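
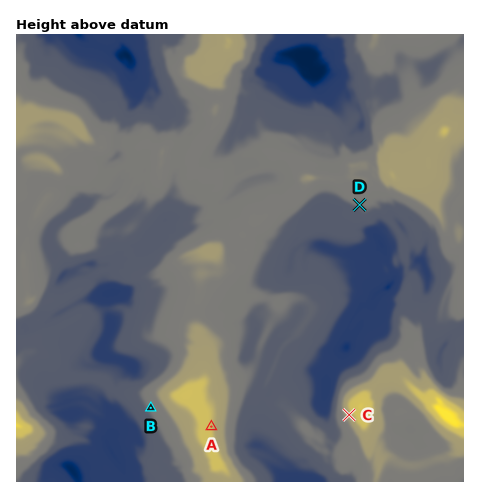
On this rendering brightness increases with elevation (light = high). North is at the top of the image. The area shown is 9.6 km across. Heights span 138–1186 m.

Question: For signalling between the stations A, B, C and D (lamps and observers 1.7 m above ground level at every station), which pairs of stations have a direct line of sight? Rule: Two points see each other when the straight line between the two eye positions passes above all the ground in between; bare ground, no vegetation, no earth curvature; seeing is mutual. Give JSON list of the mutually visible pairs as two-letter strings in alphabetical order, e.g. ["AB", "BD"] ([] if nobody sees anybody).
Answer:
["AC", "AD"]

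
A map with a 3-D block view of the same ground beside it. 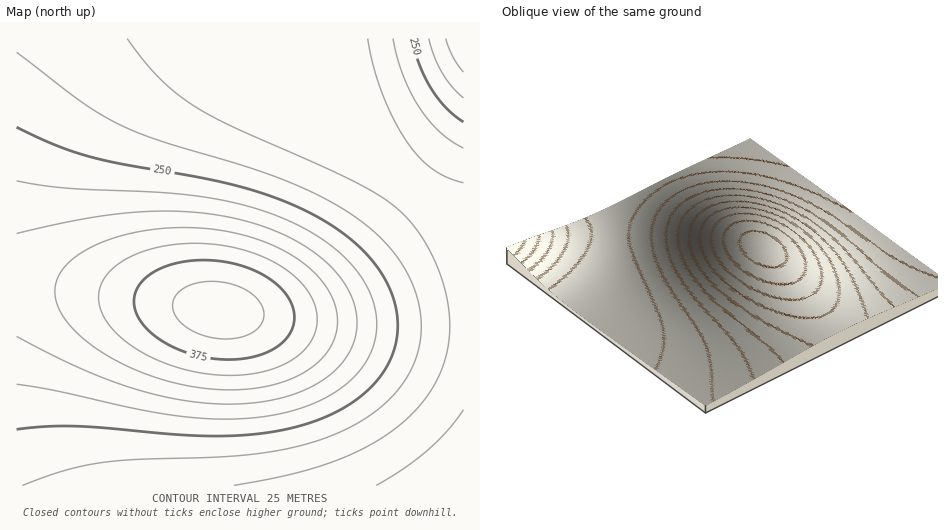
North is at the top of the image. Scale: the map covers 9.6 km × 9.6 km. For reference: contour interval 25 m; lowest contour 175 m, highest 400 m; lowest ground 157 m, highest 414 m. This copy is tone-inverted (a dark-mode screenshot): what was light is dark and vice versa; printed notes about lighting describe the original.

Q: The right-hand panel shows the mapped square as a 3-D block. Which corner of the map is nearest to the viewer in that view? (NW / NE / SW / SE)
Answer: NW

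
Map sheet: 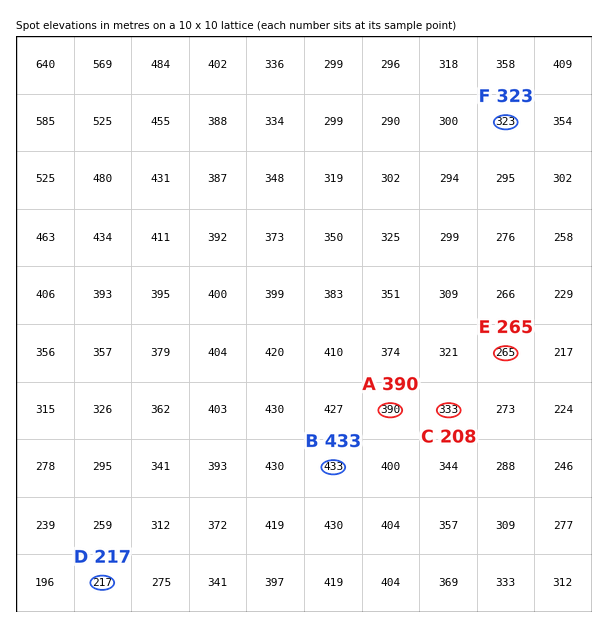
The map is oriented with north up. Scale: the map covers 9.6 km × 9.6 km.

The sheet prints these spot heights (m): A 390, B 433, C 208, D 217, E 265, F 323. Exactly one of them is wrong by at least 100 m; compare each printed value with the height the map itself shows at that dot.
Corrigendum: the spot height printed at C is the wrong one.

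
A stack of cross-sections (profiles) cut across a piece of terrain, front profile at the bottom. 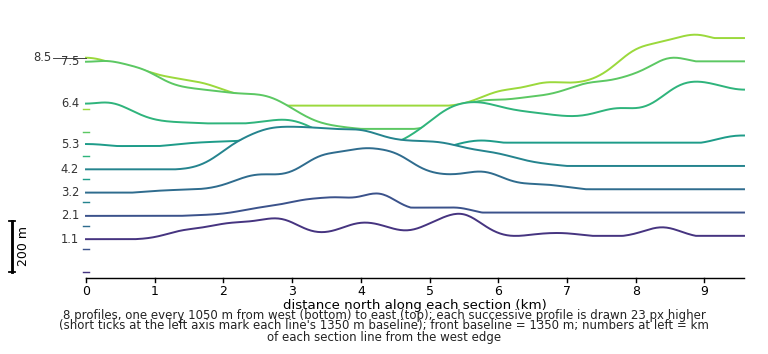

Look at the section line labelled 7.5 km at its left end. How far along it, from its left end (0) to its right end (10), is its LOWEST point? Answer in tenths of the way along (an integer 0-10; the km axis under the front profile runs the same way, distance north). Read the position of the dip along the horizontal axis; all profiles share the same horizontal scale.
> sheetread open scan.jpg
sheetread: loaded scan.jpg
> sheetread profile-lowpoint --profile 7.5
4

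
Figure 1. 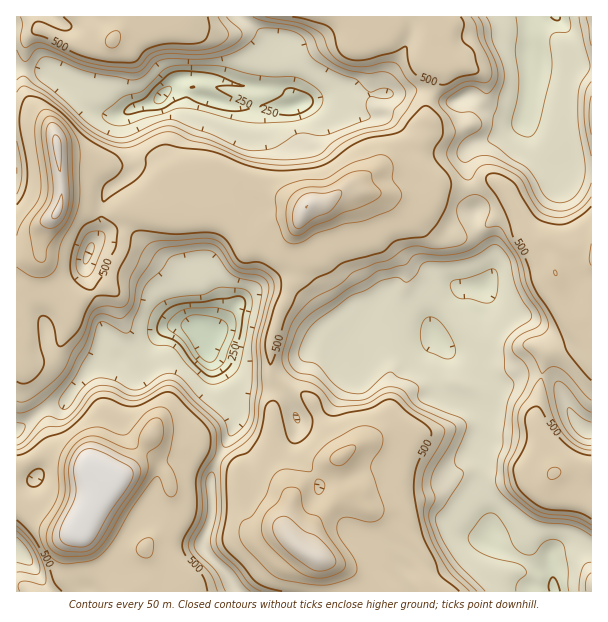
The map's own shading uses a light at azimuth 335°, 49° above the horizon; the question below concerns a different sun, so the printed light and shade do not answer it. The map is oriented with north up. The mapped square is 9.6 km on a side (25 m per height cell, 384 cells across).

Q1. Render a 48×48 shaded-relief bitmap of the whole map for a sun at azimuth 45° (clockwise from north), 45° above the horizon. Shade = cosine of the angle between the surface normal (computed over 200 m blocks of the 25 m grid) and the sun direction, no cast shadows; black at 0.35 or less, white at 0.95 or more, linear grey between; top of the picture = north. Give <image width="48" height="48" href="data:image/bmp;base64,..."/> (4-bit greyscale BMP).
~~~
<image width="48" height="48" href="data:image/bmp;base64,Qk32BAAAAAAAAHYAAAAoAAAAMAAAADAAAAABAAQAAAAAAIAEAAATCwAAEwsAABAAAAAAAAAAAAAAABEREQAiIiIAMzMzAERERABVVVUAZmZmAHd3dwCIiIgAmZmZAKqqqgC7u7sAzMzMAN3d3QDu7u4A////ALyGiIiZmZms7EA1VTNXiZqZrO/aqpqWRcpFeImZmZm96AJVVDR5qZmZrf66qqqWVqMDRGiYiZreoRVmU1i8upmZzuyrqpmGeSAAJGiYmavcMVZlNqztqZma38u6mImGiQATV4ipmqupRGdke83bmZmb7rqph4h3dRRVeamamZqZdXhnq8y5iIms7JmYd3UzEHh1aJqJmZmrhHh5q8uYeJmtypmYdhARE5mGV5mYmYm8hImIm7qImqq8upmYUAJWeKqFNomYmYq8dImIm7mJqqq8y5mXMDeJmalzJpmrqZq6ZYmJq6iJqqmruqmXMniZmah0N5vNyqqpd5mZqpd5mpmqqqqXRYmaqqmGWL3tuaqaq5mZqpiKqZmamaqYZXmb3niZic7aiaqbzZiJupmaqqmaqqqYZWi+/2eaqry4irus7ZZpuomqq6mrzcuoZFnf62irmJqqm8vP/JVJuHm7u6rO7tuZZGvulXerhovMu73/2oRap4zcuqzv3KmZdXvbUneJmJztqc/9uoVYmb7tua3sqZmZh3rIQ4iImrzbqc7dyoVIvO7bqazLqZmZh2mmRZmZmqupmrzvyHQ53dypmZqqqqmYdld1VpqpmamYmq3+llI5zLqZmZqqqpmYdUZ2d6qpmamIq87rhkI5u6mZmZmquXiYdnmXeKqYmahovN7JhjI4qpmZmZmql3mZiJl2eKqHmpZZu7qHZEM3qYiZmZmZh4mZmZY2iamImnVpuYZERFQ2mYeJmZmZiKqpmFAnmZiJmoaLuXZFVlQ1iYd4iJmJmaqphhBpmYiJvJirqYiIdjMjeYh3d4eJmpmYdASJmXaKzJiqmZmZhBETeIiId2Z5mIiHYhaJmWeby4eamZiIYARXiIiIdmaIZVZ3UCeZmHiauoeKqGVUEEiIh4mYh3h1RWd3IEiZmXeIqXZ5hkQzJImYZXiIiJhmeJmFInmqmWZ3mXZ4dnd2aJmXRWZ3iIiImaqWRpvLqXZpqoiIiJmZmZmGRnd3eIiZmqqGWL7cmIdZu6mZmZmZmZmHaKuoiJmpmql1at7bl3VHzKmZmZmZmZmZmru6mrupmql2jO66iEQ3y6mZmZmZmZq7vMuau7upq8uJzuypiDMoy5qqmZmZq93dzLqqq7qqrNus7tqZhzMpzLzbqaq73v3Mu7mJqqqqq7q83KmZdUM77v/bqrze7suqqqqZq7upqqmru6mZdFRu//7Lqs7ty7uqu7qqq7qZm7mru6mIY3av/8u6q8zMzMu7u6maqpd4rdu6qpiIY4rv+5mZq6rMypmquXeJiJh4vcqpqpiIY73+uZiHiZmqiIiIhlaIiJdXmYdoqqiIZd7amHZUZ3d4d3d3ZVd2VmQ1Z2RZu6mIiLunUhETaGREVWZ3d3YxJFRGeIec26l4iYhhACNGdjERNXiZmGISVmVomZrO26h4h3UhR3iJhTM0Z4mZh0JGiIiImaveyqh5hWVpmZmZmHeJq7qGQhNYmZmZmavduqiadGiqmZmZmZmazchCEBR4mZmYmazcqqq5Qw=="/>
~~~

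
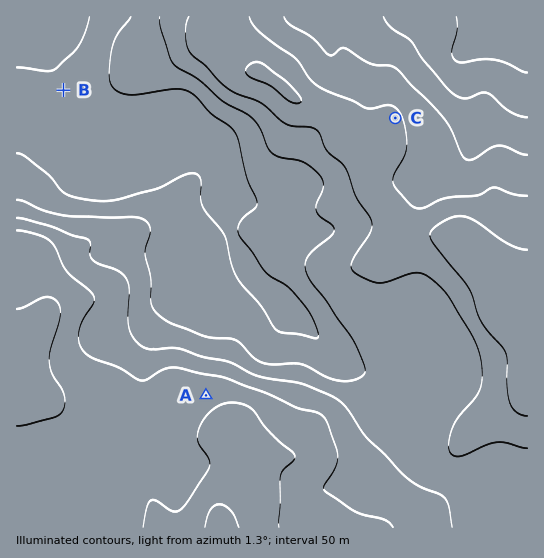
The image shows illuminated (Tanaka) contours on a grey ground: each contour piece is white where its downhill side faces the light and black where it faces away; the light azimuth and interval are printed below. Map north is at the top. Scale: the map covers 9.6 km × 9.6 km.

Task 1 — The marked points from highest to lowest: A C B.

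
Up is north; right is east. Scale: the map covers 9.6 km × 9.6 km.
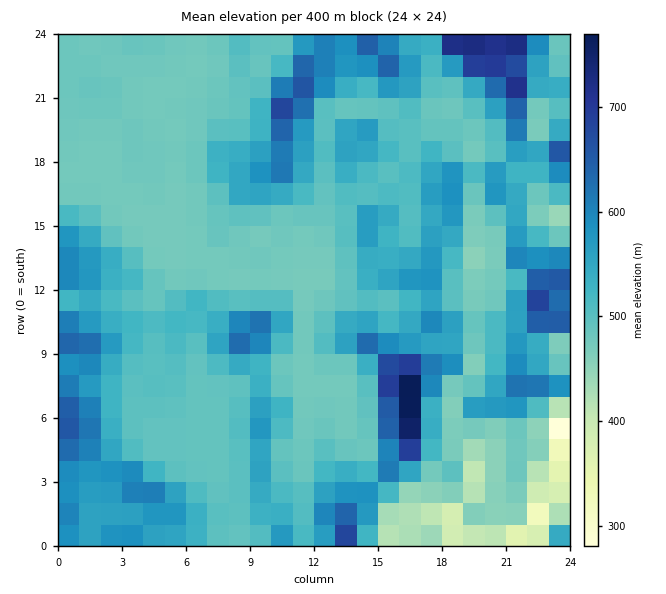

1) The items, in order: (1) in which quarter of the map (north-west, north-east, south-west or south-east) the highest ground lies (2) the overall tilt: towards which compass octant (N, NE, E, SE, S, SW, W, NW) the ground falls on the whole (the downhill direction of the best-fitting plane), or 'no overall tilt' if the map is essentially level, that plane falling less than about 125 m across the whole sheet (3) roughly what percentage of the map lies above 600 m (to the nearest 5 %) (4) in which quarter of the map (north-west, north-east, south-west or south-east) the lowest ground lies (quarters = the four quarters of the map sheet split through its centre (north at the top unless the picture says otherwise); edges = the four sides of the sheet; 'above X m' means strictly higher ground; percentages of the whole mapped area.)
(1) Look to the south-east quarter for the highest ground.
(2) There is no overall tilt: the best-fitting plane is nearly level.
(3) Ground above 600 m makes up about 15 % of the sheet.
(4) The lowest ground is in the south-east quarter.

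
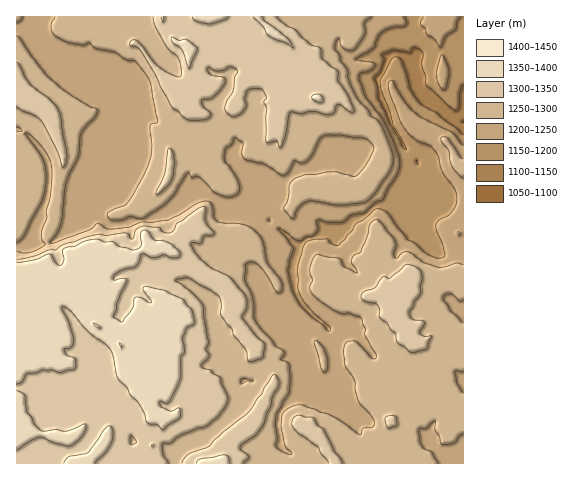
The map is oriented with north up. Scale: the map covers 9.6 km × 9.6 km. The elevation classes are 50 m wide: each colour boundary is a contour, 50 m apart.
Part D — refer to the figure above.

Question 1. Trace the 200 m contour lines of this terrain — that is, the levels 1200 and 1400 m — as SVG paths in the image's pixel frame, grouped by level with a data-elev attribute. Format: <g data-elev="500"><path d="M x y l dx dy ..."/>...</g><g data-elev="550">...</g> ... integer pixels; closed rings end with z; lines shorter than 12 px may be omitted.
<g data-elev="1200"><path d="M463 145l-11-13-35-17-11-12-13-22-2-1-2 2 1 12 12 31 7 9 7 5 14 6 3 3 5 7 5 18 13 19 1 9-2 7-6 7-10 6-3 4 0 5 7 15 2 11-3 2-4 0-12-5-12-10-7-4-19-26-10-4-3 0-11 11-8 4-4 7-13 14-7-1-5-5-12 0-8 2-4 7-5 17 0 26 8 14 9 10 15 12 0 3-2 1-5-6-10-7-11-10-9-15-5-23 6-21-16-21 10 6 7 5 6 1 5-3 7-1 3-4 2-3-2-7 2-2 9 2 15 0 9-7 13-2 12-11 7-3 5-11 11-17 0-12-6-18-9-19-18-25-7-17 2-7 11-4 2-2 1-3-19-4 19-13 4-12 5-4 8-4 13-1 2-4-2-5"/><path d="M442 89l3 1 1-1 3-16-2-10-6-9-5 21 2 7z"/><path d="M423 17l-2 5 0 3 4 3 2 6 7 5 6 8 6-11 9-7 2-8 3-4"/></g><g data-elev="1400"><path d="M99 328l2 0-7-5 0 2z"/></g>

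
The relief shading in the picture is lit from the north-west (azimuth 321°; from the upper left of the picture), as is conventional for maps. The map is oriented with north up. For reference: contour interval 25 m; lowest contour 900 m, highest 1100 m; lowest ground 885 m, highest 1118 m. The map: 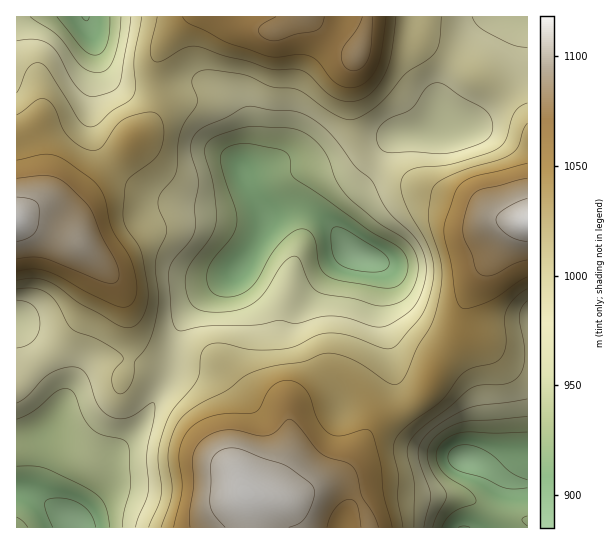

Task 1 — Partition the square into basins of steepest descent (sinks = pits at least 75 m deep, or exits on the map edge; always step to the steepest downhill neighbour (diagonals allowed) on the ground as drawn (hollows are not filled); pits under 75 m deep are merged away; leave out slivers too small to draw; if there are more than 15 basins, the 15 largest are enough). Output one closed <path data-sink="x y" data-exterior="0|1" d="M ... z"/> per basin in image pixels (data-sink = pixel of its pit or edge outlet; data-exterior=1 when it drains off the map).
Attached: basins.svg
<path data-sink="357 254" data-exterior="0" d="M527 16l-337 0-17 15-14 22-4 14 1 40-8 19-17 15-8 13-50 50-8 4-26-3-23 14 0 164 2 1 21-23 12-8 28-31 21-44 1-9-4-9 16 18 10 16 12 52 4 9 22 10 48 11 9 5 7 10 6 14 1 60 9 22 8 12 2 29 119 0-3-14-7-13-14-14-16-3-19 5 27-13 13-11 20-38 8-8 30-12 16-16 14-29 20-29 2-20 15-34 16-20 16-26 6-6 14-5z"/><path data-sink="77 526" data-exterior="0" d="M99 263l2 10-2 9-23 44-25 27-12 8-23 24 0 142 234 1-1-29-6-9-11-25-1-60-6-14-7-10-9-5-48-11-22-10-4-9-12-52-10-16z"/><path data-sink="465 459" data-exterior="0" d="M527 223l-5 0-8 4-6 6-16 26-16 20-15 34-2 20-20 29-14 29-16 16-30 12-8 8-20 38-13 11-22 10 19-2 15 5 10 12 11 27 157-1z"/><path data-sink="86 17" data-exterior="1" d="M189 16l-173 1 1 202 22-14 26 3 8-4 50-50 8-13 17-15 8-19-1-40 4-14 14-22z"/>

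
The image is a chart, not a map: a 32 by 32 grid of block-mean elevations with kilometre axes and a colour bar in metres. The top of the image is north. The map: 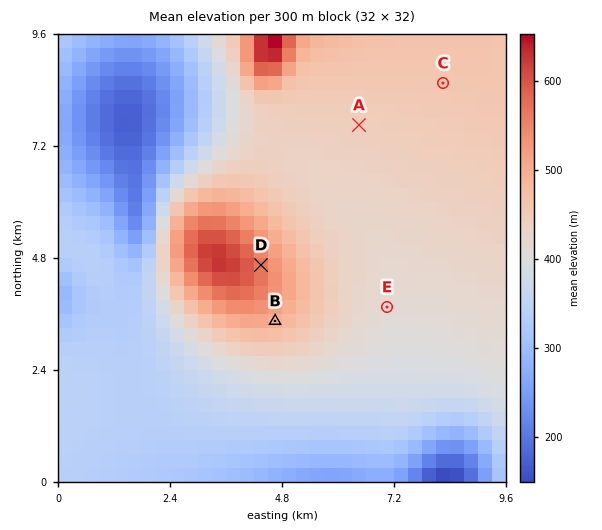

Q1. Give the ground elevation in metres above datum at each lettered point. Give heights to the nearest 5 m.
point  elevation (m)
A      445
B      495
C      455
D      565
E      415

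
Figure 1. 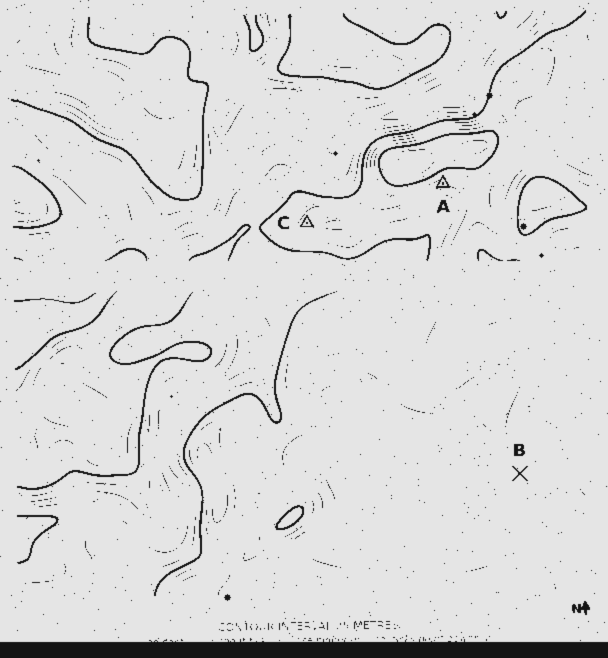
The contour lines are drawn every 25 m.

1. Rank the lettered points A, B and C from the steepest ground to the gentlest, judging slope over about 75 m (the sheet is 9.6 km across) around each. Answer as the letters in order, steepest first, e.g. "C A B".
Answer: A C B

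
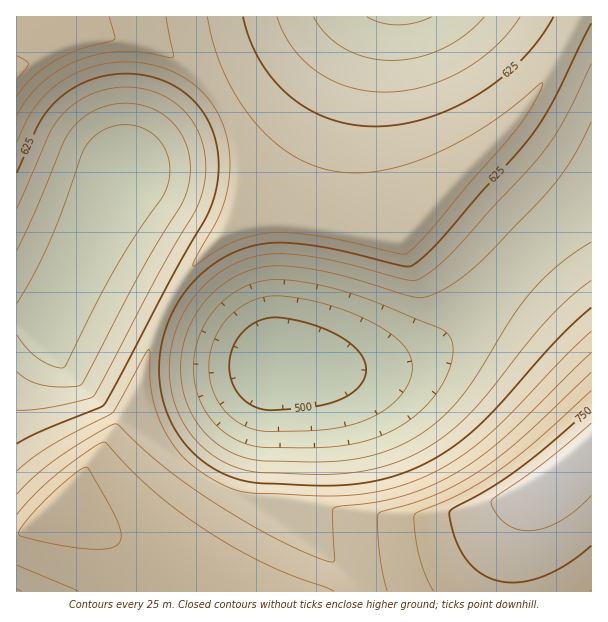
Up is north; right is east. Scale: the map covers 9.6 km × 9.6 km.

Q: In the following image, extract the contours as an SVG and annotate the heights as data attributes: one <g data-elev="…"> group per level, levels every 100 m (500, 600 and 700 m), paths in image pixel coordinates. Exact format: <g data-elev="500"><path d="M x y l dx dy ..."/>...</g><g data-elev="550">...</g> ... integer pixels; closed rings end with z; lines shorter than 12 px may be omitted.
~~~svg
<g data-elev="500"><path d="M266 410l-14-4-10-8-9-12-3-14 0-15 5-13 8-13 12-8 11-4 10-2 18 3 18 4 18 7 14 8 12 9 7 9 3 11-2 10-7 11-10 7-14 6-18 4z"/></g><g data-elev="600"><path d="M591 280l-22 18-23 23-62 77-26 27-17 13-18 12-19 9-21 8-29 5-30 2-63-1-22-5-23-10-18-15-15-20-10-24-3-16-1-17 2-16 4-17 7-16 8-15 11-14 12-11 15-10 17-7 16-5 18-1 24 1 26 5 79 20 8 0 6-2 14-11 18-16 88-98 23-34 26-55"/><path d="M17 209l31-72 6-12 17-18 10-8 12-6 17-4 16-2 17 2 15 4 13 7 12 10 10 12 7 13 4 17 2 16-2 18-5 17-40 70-64 122-6 4-30 7-24 3-18 1"/><path d="M520 17l-11 15-14 15-16 13-18 12-18 8-20 7-19 4-20 1-18-1-18-4-16-7-15-9-14-11-10-12-9-15-7-16"/></g><g data-elev="700"><path d="M334 591l-44-16-26-12-28-15-32-19-28-20-24-20-23-21-24-26-4 1-6 3-36 27-23 20-19 21"/><path d="M17 565l62 26"/><path d="M591 372l-70 66-42 33-23 14-22 10-55 18-2 9 2 29 8 40"/><path d="M17 96l18-20 21-16 22-10 37-11-6-22"/></g>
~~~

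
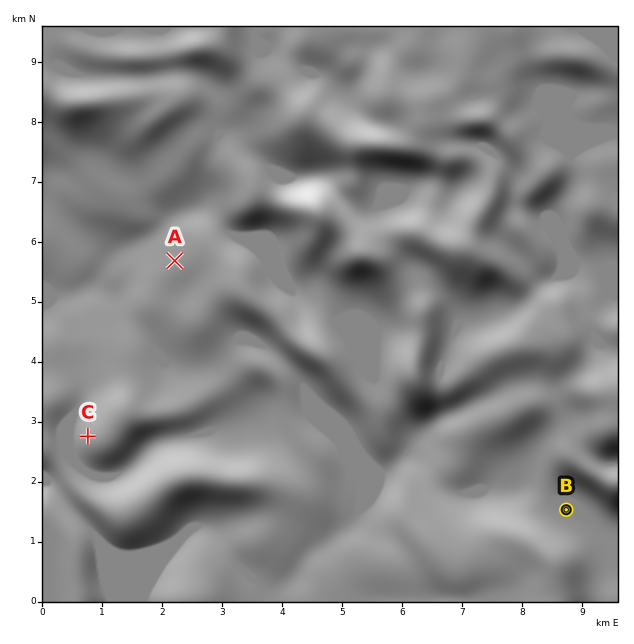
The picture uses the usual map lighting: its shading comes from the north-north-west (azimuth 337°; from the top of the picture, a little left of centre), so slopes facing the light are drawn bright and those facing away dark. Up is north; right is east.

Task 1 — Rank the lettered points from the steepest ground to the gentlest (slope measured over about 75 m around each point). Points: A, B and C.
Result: C A B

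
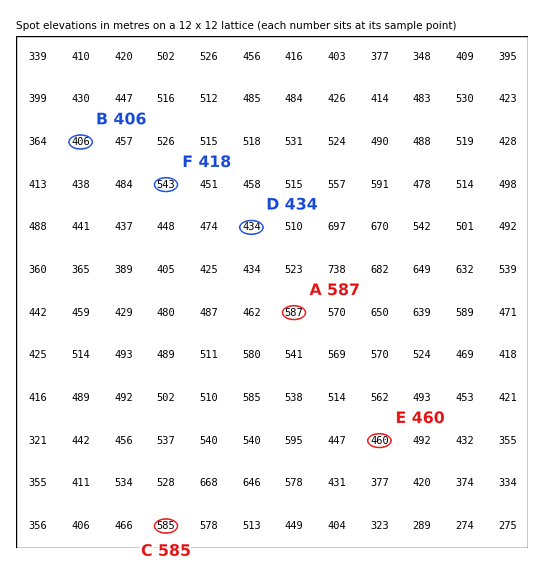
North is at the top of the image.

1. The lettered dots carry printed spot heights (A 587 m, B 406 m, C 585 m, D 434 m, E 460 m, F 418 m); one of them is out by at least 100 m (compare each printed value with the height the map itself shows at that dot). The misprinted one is F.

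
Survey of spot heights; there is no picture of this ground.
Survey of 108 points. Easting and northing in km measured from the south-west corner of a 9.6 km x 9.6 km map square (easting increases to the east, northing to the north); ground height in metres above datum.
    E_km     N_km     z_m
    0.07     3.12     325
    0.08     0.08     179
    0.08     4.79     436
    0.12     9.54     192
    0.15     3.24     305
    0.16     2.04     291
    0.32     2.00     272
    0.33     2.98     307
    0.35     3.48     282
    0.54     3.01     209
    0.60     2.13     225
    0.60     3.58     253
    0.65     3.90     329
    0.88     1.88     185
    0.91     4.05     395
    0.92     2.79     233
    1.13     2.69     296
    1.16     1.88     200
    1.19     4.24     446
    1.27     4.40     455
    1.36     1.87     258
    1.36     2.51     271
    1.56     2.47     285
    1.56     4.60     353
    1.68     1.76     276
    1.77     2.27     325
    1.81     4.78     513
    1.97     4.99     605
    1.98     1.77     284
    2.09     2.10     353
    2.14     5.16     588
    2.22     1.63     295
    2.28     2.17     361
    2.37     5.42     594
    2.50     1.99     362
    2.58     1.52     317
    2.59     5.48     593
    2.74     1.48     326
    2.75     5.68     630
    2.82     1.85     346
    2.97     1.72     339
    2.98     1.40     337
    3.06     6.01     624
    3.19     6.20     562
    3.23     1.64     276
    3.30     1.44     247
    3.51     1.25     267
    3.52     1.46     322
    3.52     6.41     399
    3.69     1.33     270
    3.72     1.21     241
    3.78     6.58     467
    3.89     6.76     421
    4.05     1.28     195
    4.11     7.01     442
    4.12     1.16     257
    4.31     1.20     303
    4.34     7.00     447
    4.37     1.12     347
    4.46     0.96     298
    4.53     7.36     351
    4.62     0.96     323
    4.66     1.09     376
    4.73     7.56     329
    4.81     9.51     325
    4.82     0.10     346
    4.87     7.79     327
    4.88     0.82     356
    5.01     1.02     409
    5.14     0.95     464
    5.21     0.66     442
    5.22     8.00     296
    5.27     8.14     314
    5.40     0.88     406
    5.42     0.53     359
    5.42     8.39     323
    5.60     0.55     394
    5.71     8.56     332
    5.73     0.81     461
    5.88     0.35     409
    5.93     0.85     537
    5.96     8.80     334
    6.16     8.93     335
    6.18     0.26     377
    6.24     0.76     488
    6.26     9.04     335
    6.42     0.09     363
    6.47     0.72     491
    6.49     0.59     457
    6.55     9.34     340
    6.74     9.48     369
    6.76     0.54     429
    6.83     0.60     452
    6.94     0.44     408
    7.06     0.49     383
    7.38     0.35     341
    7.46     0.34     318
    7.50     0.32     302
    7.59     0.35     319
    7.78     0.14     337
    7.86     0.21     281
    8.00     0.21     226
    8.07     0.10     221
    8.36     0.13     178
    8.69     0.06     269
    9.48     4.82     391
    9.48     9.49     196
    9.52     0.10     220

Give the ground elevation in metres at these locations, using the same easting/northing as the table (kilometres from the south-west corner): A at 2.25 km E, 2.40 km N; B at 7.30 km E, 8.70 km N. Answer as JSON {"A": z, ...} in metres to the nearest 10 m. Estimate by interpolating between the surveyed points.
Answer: {"A": 330, "B": 350}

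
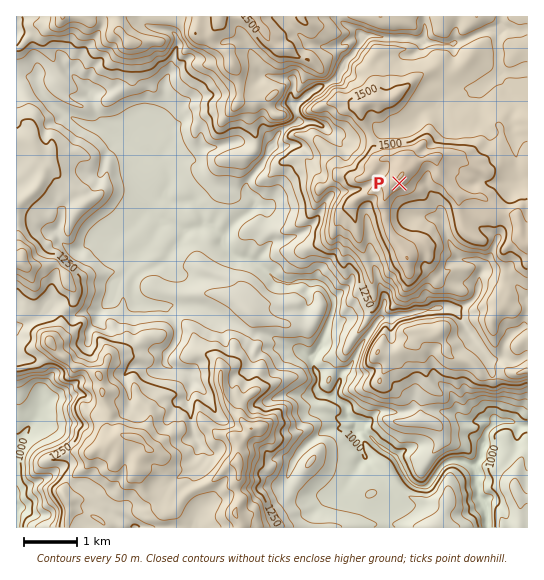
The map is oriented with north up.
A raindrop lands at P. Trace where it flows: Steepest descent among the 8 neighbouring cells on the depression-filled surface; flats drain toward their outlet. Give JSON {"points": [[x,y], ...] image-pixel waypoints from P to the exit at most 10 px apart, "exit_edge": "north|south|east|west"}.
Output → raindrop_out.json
{"points": [[399, 183], [409, 194], [409, 205], [415, 215], [426, 217], [437, 218], [445, 227], [447, 238], [453, 249], [461, 259], [471, 261], [482, 266], [479, 277], [479, 287], [475, 297], [466, 305], [455, 307], [445, 307], [434, 310], [423, 311], [413, 313], [402, 314], [391, 318], [381, 318], [373, 329], [365, 339], [358, 350], [353, 361], [345, 371], [339, 381], [335, 391], [339, 402], [347, 410], [353, 419], [362, 429], [371, 438], [382, 447], [393, 454], [401, 465], [406, 475], [414, 485], [425, 487], [434, 478], [441, 467], [451, 461], [462, 461], [473, 466], [477, 477], [478, 487], [481, 498], [487, 509], [487, 519], [487, 527]], "exit_edge": "south"}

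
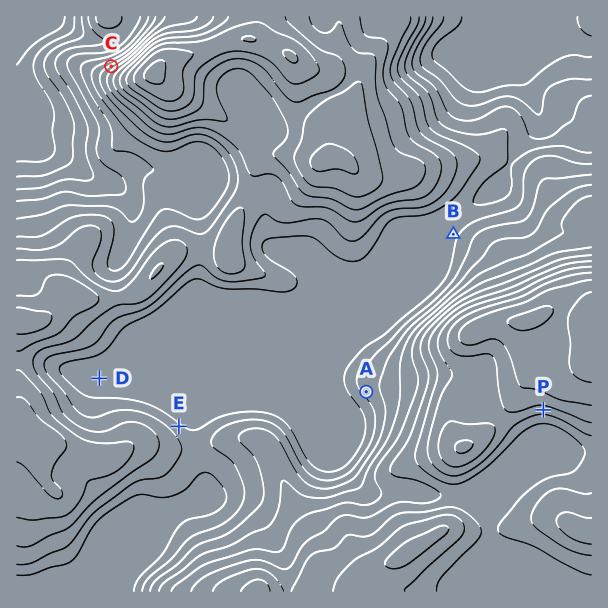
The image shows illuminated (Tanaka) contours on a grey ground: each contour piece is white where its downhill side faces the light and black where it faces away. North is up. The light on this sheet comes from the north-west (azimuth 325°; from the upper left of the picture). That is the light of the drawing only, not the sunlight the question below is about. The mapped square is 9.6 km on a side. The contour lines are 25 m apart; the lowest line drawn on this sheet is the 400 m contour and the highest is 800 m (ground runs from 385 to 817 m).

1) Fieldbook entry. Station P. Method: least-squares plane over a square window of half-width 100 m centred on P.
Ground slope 9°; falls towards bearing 185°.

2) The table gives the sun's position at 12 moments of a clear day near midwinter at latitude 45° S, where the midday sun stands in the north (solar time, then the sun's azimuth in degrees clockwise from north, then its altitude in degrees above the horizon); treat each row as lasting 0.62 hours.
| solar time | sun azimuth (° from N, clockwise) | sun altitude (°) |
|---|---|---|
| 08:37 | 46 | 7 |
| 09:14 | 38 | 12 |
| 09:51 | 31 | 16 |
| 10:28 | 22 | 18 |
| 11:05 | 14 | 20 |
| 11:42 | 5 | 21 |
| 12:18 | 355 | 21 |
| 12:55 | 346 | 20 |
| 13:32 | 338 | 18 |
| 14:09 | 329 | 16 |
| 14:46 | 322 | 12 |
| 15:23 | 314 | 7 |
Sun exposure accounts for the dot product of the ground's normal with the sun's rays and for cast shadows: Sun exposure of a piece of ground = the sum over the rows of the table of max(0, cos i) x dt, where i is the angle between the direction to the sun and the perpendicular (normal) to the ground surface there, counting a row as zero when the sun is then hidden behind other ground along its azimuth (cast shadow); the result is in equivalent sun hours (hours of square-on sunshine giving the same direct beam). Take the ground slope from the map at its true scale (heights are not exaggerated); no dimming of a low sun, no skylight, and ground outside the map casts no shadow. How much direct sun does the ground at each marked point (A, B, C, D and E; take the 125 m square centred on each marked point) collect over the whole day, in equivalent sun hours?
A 1.6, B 2.3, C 3.5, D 2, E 2.6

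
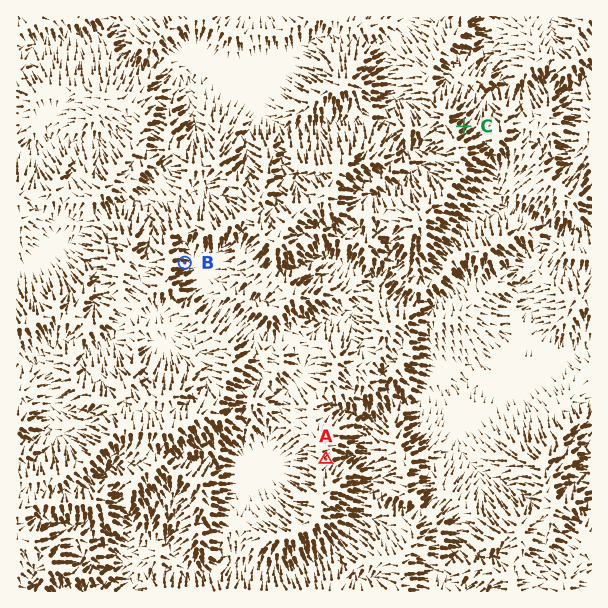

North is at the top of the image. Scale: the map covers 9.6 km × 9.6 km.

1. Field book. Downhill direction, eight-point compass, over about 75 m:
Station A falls NE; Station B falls E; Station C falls NE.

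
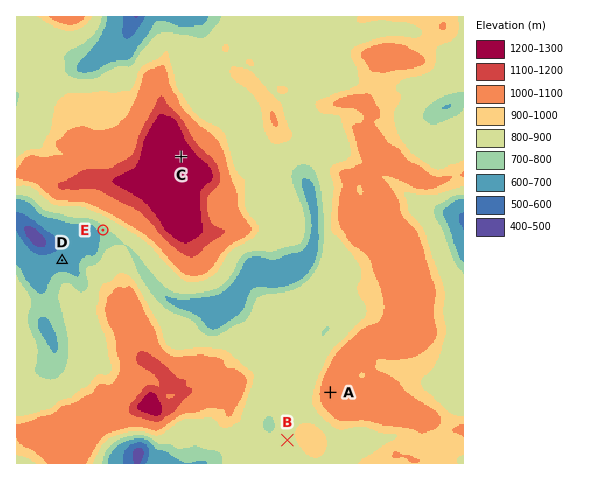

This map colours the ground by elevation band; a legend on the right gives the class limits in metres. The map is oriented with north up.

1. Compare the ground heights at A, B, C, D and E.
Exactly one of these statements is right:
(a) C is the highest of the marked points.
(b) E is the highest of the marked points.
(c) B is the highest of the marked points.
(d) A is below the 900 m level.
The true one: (a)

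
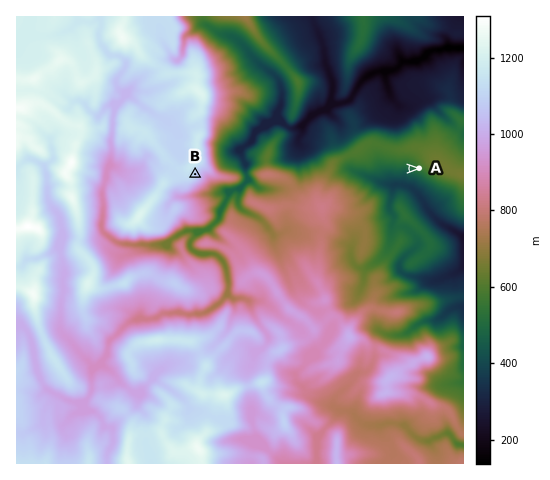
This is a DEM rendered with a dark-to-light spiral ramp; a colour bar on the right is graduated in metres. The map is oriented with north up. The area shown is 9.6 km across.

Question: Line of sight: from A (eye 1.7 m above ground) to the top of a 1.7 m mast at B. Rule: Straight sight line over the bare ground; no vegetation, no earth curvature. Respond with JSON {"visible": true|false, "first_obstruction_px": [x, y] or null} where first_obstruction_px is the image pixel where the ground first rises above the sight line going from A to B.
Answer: {"visible": true, "first_obstruction_px": null}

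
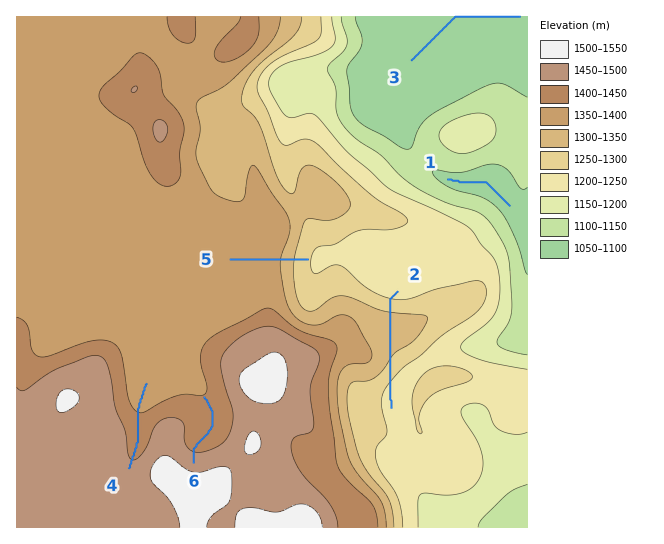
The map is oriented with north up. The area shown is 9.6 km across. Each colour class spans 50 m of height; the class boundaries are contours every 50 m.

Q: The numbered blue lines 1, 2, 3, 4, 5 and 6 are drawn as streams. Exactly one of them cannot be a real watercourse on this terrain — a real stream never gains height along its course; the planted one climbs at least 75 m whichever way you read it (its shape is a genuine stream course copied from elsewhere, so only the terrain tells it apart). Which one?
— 2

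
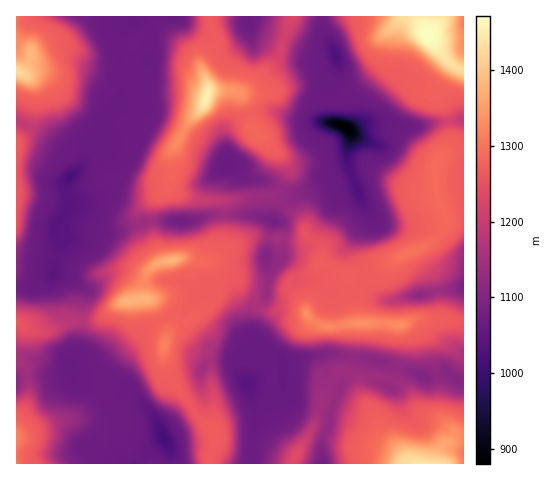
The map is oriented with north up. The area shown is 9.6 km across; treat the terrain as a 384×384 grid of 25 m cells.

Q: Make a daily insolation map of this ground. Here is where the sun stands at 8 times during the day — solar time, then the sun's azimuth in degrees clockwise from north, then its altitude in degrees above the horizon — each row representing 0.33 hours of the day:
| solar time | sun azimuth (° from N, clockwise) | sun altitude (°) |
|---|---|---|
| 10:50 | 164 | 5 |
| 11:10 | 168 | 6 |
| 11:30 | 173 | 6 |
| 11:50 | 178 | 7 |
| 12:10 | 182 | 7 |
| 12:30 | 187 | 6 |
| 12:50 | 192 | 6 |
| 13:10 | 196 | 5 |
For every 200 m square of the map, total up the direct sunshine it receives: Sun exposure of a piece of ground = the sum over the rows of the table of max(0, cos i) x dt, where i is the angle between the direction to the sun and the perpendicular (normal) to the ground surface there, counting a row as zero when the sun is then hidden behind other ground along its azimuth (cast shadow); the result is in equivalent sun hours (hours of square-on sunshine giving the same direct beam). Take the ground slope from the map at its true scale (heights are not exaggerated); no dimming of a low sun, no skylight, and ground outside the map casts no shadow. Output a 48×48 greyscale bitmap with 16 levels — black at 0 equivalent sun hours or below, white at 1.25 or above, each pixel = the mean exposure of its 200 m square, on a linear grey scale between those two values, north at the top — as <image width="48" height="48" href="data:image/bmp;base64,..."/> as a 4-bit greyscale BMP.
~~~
<image width="48" height="48" href="data:image/bmp;base64,Qk32BAAAAAAAAHYAAAAoAAAAMAAAADAAAAABAAQAAAAAAIAEAAATCwAAEwsAABAAAAAAAAAAAAAAABEREQAiIiIAMzMzAERERABVVVUAZmZmAHd3dwCIiIgAmZmZAKqqqgC7u7sAzMzMAN3d3QDu7u4A////ADMQASMzREMiAkU0h0MhE2dmVUQhARAAAWVUQzM0REQgE0M0ZTMhADZmRDMxAAAAA1RFZVRDMzQhRVRDRDMhAAVjEjMhAAAAExIzRoZDMzM0ZXZDMzMxAAJyESMhAAAAAQIQJFVDMzM2aaUiETMyEAAzISMyAAAAABEAABEzMzNa3YIRACMyEAAkESMxAAAAAAAAAAEzMzSv/EEBASMyIQE0EBEQAAAAAAAAABIzMzbbhRARARMzIQIjIAAAAAAAAAAAEjMzNEmlQxAQASMzIiMzMQAAAAAAACASIzMzRYt0QxAAEkVDMzIzQwAAAAAAAUIzMzM0ablVQzMREkRDMzEBEQAAAAAAAjRUMzNFiqZGVEVDIjMzRFQhEyESVlQjRKuqhVV5mIU0VXZGQzM0jv/97+7u7czJZpmt7KvLqXQxNHiHZDNH3+7//dyoiGZnmWQiSbrMp1QxE1eWZ2aLt1iHiaqpmXVWdxEQAjNXd4dkIzV5mrzKQ2UAABERACQzMgAAAAADvc3JUzNHqoYzQyAAAAAAAAAAAAAAAAAAE0VVVDM0eZUQQxAiIQAAAAAAAAAAAAAAAAAAEzMzR4UyQxEzMzMzIAAAABAAAAJBAAAAI0RDRFQhEyMzNDNEZ1QxAhAAABEiEAKKt1RUQzIRACREMzNEVWdmQxABESAAAAAWrJVERDIRABIzESM0Vmd3U0IiIiEAAAAAABEjNEVDECIhAAARE1d5loMiIiIQAAAAAAEjMzeFM1QiIAAAAAFFnKUzMzMgAAAAAAAAAAIxEUIAAAAAACIjWGVEMzIhAAAAAAAAAAAAARAAAAAAAjMzRFVEQyIiERAAAAAAAAASQwAAAAAABkREM1hUUzMiECaFM0MhAAJWQQAAAAAAVURDM0ZTM0QyISRVd1MSESNEQgAAAAACdDRDMyEjIjQyIiNDRCAAAAABRRAAAAAFQzMzMyE0UhIyIgE0RHQAAAAmiWAAEAEREjMzMzNUWFMiIhAURFcQAAStpkMRESIQACMzQ1VVRVQzMiAEZkZgAVvspiIiEBIQABMzRFdlQzMzMyABV1aXOP+FMAAjEAAAAAEiNCR2VDMzMyEAFGWM37ZDEAIiEAAiAAABIwJ4hkQzMyEAAnd5yVQyEBEAAAFCEAAAEBWKunQzMyIQAX2qljIgASIAAkUyEAAAAIms3bZDMyIQATv6dkMhRTWZ3shTR6u6dXZniqZDMzIREiOKmZZpqENFVVVWzrdUWHmFRVVEMzIhIiE3hlREWYQzM0WN2EM0Rf6nVFZkMzIiMyABEAEzIjMzM1rcdDNFjKVWUzZkMzIiRBEAAAIxAAIzI2u3QzRr/wEyIjVTMzMiMhEAAAABERMyA4t0REa+owMhI2dDMzMiIRAAAAAAMzMyNrdVZozoEAERMzETQzMiEBABEAAANVQ0eJaaq96VIAABMwATMzMyEAABEAAAJ3VGeWR6mrdEMgABEAATMyIyAAASAAABNoVFukIDh1MzMhAAAAAjMzMyAAEyIAABJXdWp0MQNSABNA=="/>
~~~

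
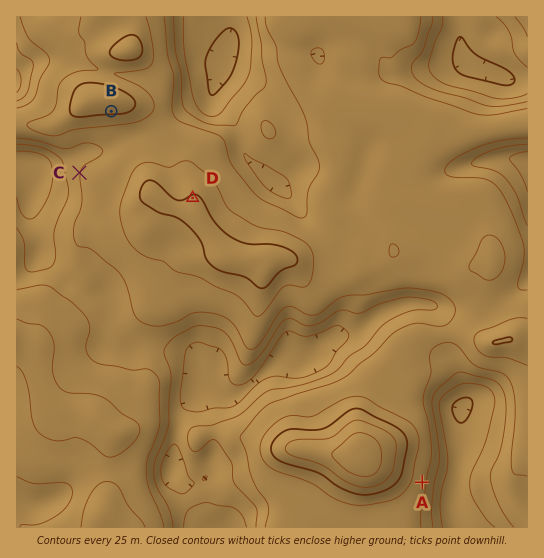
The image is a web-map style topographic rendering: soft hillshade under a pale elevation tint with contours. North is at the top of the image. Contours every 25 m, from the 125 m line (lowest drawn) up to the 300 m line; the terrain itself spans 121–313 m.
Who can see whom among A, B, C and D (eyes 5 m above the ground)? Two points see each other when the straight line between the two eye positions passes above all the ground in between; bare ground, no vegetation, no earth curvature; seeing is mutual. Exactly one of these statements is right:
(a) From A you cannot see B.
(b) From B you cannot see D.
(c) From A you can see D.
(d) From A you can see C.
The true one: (a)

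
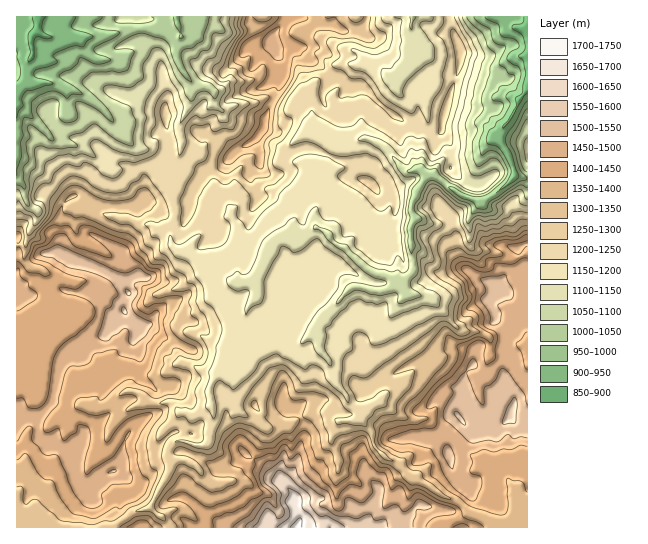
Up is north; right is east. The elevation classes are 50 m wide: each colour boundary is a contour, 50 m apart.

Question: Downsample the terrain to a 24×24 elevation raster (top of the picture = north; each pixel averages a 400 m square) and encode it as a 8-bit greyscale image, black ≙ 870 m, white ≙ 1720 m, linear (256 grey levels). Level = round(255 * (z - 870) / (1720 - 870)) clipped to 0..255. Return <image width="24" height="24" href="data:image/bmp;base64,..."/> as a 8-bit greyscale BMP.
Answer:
<image width="24" height="24" href="data:image/bmp;base64,Qk12BgAAAAAAADYEAAAoAAAAGAAAABgAAAABAAgAAAAAAEACAAATCwAAEwsAAAABAAAAAAAAAAAAAAEBAQACAgIAAwMDAAQEBAAFBQUABgYGAAcHBwAICAgACQkJAAoKCgALCwsADAwMAA0NDQAODg4ADw8PABAQEAAREREAEhISABMTEwAUFBQAFRUVABYWFgAXFxcAGBgYABkZGQAaGhoAGxsbABwcHAAdHR0AHh4eAB8fHwAgICAAISEhACIiIgAjIyMAJCQkACUlJQAmJiYAJycnACgoKAApKSkAKioqACsrKwAsLCwALS0tAC4uLgAvLy8AMDAwADExMQAyMjIAMzMzADQ0NAA1NTUANjY2ADc3NwA4ODgAOTk5ADo6OgA7OzsAPDw8AD09PQA+Pj4APz8/AEBAQABBQUEAQkJCAENDQwBEREQARUVFAEZGRgBHR0cASEhIAElJSQBKSkoAS0tLAExMTABNTU0ATk5OAE9PTwBQUFAAUVFRAFJSUgBTU1MAVFRUAFVVVQBWVlYAV1dXAFhYWABZWVkAWlpaAFtbWwBcXFwAXV1dAF5eXgBfX18AYGBgAGFhYQBiYmIAY2NjAGRkZABlZWUAZmZmAGdnZwBoaGgAaWlpAGpqagBra2sAbGxsAG1tbQBubm4Ab29vAHBwcABxcXEAcnJyAHNzcwB0dHQAdXV1AHZ2dgB3d3cAeHh4AHl5eQB6enoAe3t7AHx8fAB9fX0Afn5+AH9/fwCAgIAAgYGBAIKCggCDg4MAhISEAIWFhQCGhoYAh4eHAIiIiACJiYkAioqKAIuLiwCMjIwAjY2NAI6OjgCPj48AkJCQAJGRkQCSkpIAk5OTAJSUlACVlZUAlpaWAJeXlwCYmJgAmZmZAJqamgCbm5sAnJycAJ2dnQCenp4An5+fAKCgoAChoaEAoqKiAKOjowCkpKQApaWlAKampgCnp6cAqKioAKmpqQCqqqoAq6urAKysrACtra0Arq6uAK+vrwCwsLAAsbGxALKysgCzs7MAtLS0ALW1tQC2trYAt7e3ALi4uAC5ubkAurq6ALu7uwC8vLwAvb29AL6+vgC/v78AwMDAAMHBwQDCwsIAw8PDAMTExADFxcUAxsbGAMfHxwDIyMgAycnJAMrKygDLy8sAzMzMAM3NzQDOzs4Az8/PANDQ0ADR0dEA0tLSANPT0wDU1NQA1dXVANbW1gDX19cA2NjYANnZ2QDa2toA29vbANzc3ADd3d0A3t7eAN/f3wDg4OAA4eHhAOLi4gDj4+MA5OTkAOXl5QDm5uYA5+fnAOjo6ADp6ekA6urqAOvr6wDs7OwA7e3tAO7u7gDv7+8A8PDwAPHx8QDy8vIA8/PzAPT09AD19fUA9vb2APf39wD4+PgA+fn5APr6+gD7+/sA/Pz8AP39/QD+/v4A////AIyOl52VkoySoq252eTx2s3Mxr6yq52bmJCYp7SppIqbm5ait97hwba8ua+ioa6jnJiisLK4qo+GiJGavtvDpZ+0o42dtq+loaOutKurpIl7foypqbawlJedkaGuurCtqq+wraygp4p7dneShY6chH+Coa2zu8TCwrGupJ6alpB3bWlxgJKQf3BtfpasxcLEyayuqKSdlJiOcmRpeY5+dGt6d4Wjvb3AwaqtsKymqJqFdl9daXRlXWdueYGKpLm3tamqsbSzuKWSg2NaXV5XVGFlaHSEl66tr6ipqrHCwrONfGVYW15XUFxeWmBuepO2ta+rqq+/vJ6SdF5XVVxdUlBUT0tTbqe/ua2nrLO/wqWBaVhSUlpbWk1GPUJgfbDCu52ywb61sI5rX1pXUFZYWU9MU0Zmj5emsYeprqmnlHRlZGZdVU5OTE9cXEFkd3CRoGd+lZCEgHZwbmdkYVdSUVleYD5YaElXbU1uioR7gn1vc2lqdGBaWV1nZ0FaQjEwTD1eb2tjbm5tdnl9gm5fX2ZvYT40Tkg+IjRNUldaVmVpcIGTjmpjYmFhUk9YWjUnLi85QEtCRmNkcnWEm3lhXl5aZmdrYDUSLyM7Mjo6R2RjW1twlHtmamtpbmVnZz4nFxckJzZFSFhVQlB7l5Frc3NwWFdfbEUpExIbJzAzO1FASWqLn6eJfWxeU1BZbFEwFw4SGB8uOUIzPFWSq62dhW9wYkxUb1YtEg4MFR8sNTQrMkN4mqebkYuBY0taZzgaCg=="/>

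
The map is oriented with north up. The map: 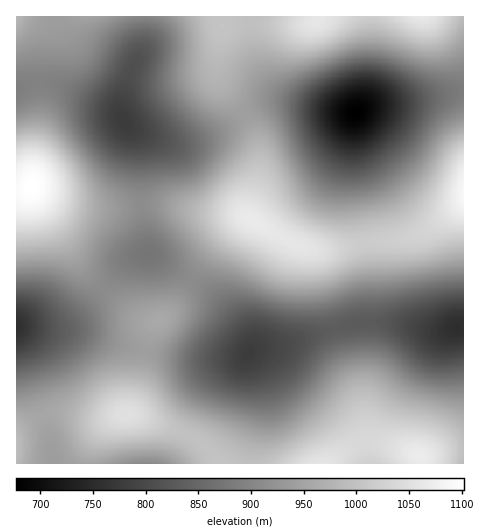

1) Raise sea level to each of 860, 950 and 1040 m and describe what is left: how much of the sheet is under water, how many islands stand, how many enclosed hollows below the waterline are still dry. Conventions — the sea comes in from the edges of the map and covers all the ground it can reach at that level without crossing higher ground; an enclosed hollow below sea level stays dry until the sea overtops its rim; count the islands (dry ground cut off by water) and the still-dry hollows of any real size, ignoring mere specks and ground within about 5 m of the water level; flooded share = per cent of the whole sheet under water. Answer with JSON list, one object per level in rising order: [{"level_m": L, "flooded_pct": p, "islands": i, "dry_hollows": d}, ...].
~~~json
[{"level_m": 860, "flooded_pct": 12, "islands": 0, "dry_hollows": 2}, {"level_m": 950, "flooded_pct": 61, "islands": 1, "dry_hollows": 0}, {"level_m": 1040, "flooded_pct": 93, "islands": 2, "dry_hollows": 0}]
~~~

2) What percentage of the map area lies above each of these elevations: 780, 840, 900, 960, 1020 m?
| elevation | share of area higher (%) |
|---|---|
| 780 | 96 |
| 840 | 82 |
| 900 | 62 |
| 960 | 35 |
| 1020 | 13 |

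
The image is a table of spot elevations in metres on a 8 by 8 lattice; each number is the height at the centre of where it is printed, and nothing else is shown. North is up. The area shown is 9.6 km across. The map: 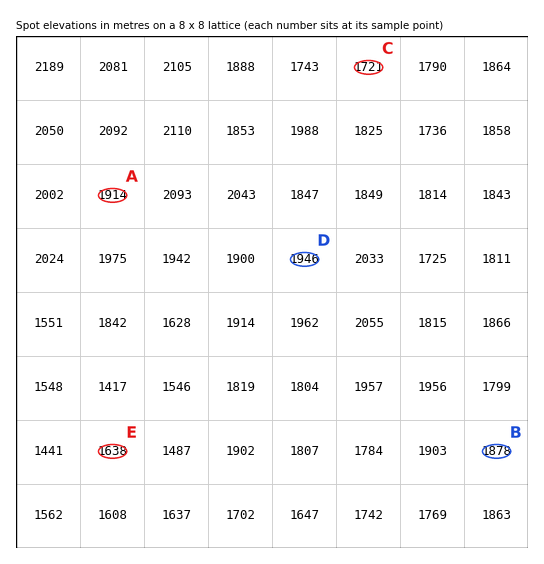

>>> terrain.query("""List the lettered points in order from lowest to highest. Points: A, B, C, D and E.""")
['E', 'C', 'B', 'A', 'D']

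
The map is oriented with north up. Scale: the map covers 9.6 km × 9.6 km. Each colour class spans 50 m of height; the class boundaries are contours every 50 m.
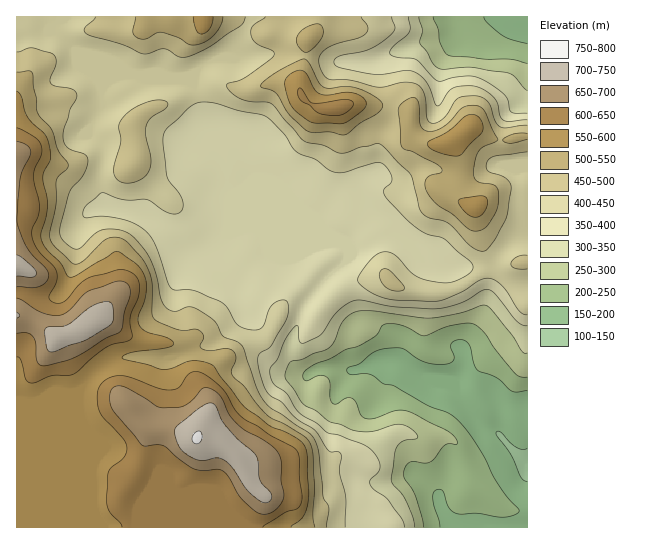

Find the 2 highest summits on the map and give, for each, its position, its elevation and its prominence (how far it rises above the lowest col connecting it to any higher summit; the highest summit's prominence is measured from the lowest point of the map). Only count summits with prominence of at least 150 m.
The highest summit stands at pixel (197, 438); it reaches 753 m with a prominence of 620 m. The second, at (337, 107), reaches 624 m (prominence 205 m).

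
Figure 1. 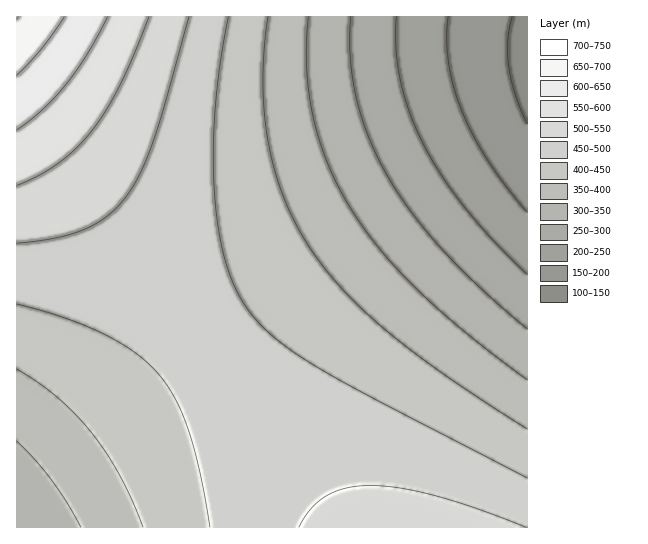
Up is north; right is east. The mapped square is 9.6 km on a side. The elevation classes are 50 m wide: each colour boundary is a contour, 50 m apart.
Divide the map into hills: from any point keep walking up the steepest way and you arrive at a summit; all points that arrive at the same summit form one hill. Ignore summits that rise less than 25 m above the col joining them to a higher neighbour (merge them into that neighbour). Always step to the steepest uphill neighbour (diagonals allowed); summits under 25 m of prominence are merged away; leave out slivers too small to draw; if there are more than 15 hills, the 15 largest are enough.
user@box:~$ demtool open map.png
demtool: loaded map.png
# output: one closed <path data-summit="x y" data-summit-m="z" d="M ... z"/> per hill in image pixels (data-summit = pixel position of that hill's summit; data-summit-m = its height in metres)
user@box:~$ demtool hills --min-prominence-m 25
<path data-summit="17 17" data-summit-m="702" d="M527 16l-510 0-1 478 181-142 144-108 104-72 48-29 33-18 2-2z"/><path data-summit="410 527" data-summit-m="524" d="M527 124l-68 39-81 54-125 92-159 123-78 63 0 32 511 1z"/>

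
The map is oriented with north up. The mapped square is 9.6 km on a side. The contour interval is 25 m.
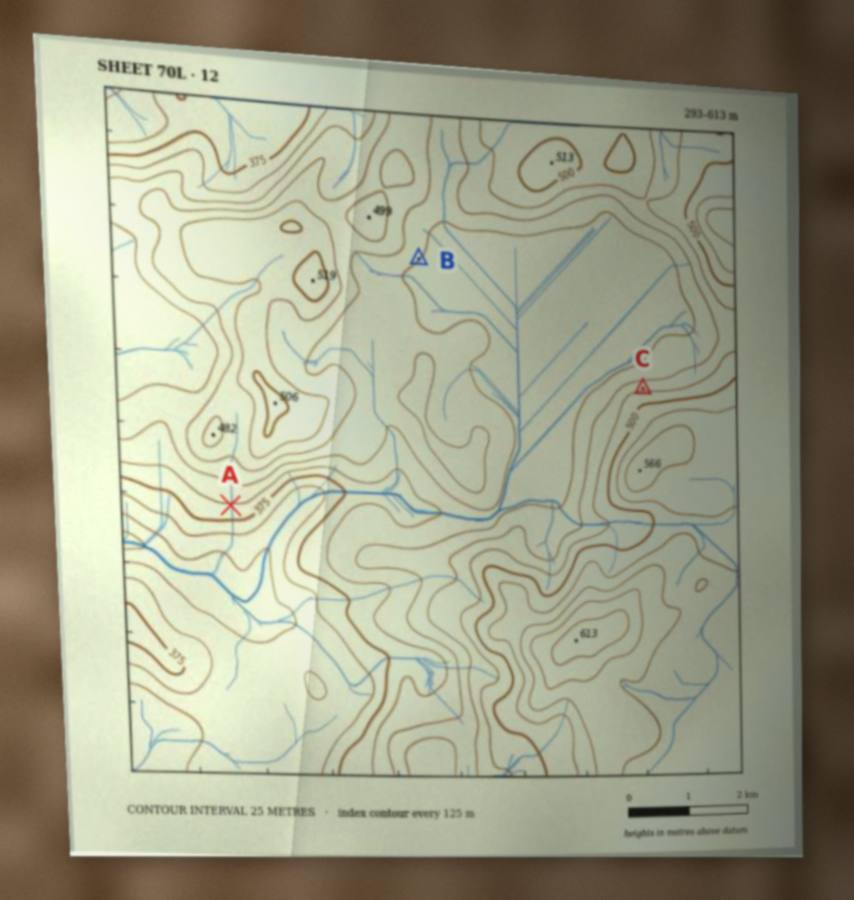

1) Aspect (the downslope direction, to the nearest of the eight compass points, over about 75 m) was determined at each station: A S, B SE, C N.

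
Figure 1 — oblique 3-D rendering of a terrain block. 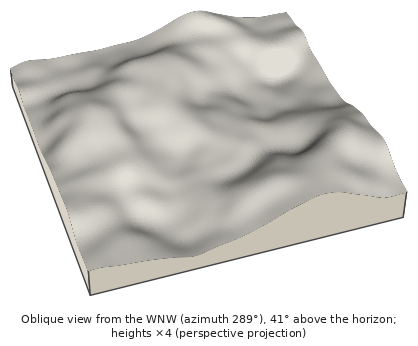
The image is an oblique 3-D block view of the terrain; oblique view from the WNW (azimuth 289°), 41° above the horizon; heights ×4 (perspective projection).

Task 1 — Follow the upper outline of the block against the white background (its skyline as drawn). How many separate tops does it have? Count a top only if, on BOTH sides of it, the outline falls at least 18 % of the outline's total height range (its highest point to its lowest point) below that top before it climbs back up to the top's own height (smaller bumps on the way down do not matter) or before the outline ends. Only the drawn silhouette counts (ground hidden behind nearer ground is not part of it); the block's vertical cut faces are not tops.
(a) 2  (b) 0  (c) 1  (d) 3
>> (c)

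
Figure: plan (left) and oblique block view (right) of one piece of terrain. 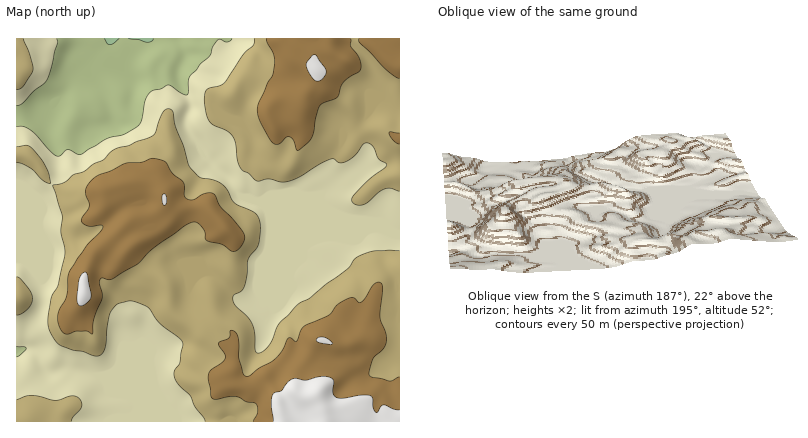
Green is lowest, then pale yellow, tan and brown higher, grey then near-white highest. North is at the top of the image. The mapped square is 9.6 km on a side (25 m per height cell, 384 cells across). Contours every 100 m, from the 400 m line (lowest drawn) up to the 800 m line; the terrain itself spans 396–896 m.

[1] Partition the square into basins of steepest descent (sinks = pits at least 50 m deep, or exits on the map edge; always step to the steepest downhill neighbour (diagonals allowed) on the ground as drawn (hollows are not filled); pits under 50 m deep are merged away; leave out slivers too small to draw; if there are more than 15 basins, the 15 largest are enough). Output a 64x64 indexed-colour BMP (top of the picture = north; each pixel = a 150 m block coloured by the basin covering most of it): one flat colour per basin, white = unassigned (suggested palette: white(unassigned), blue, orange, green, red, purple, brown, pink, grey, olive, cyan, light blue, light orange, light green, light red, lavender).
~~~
<image width="64" height="64" href="data:image/bmp;base64,Qk12CAAAAAAAAHYAAAAoAAAAQAAAAEAAAAABAAQAAAAAAAAIAAATCwAAEwsAABAAAAAAAAAA////ALR3HwAOf/8ALKAsACgn1gC9Z5QAS1aMAMJ34wB/f38AIr28AM++FwDox64AeLv/AIrfmACWmP8A1bDFACIiIiIiIiIiIiIiIiIiIiIiERERERERERERERERERERIiIiIiIiIiIiIiIiIiIiIiIREREREREREREREREREREiIiIiIiIiIiIiIiIiIiIiIhERERERERERERERERERESIiIiIiIiIiIiIiIiIiIiIiERERERERERERERERERERIiIiIiIiIiIiIiIiIiIiIiIREREREREREREREREREREiIiIiIiIiIiIiIiIiIiIiIhERERERERERERERERERESIiIiIiIiIiIiIiIiIiIiIiIRERERERERERERERERERIiIiIiIiIiIiIiIiIiIiIiIhEREREREREREREREREREiIiIiIiIiIiIiIiIiIiIiIiIRERERERERERERERERESIiIiIiIiIiIiIiIiIiIiIiIhERERERERERERERERERIiIiIiIiIiIiIiIiIiIiIiIiEREREREREREREREREREiIiIiIiIiIiIiIiIiIiIiIiIRERERERERERERERERESIiIiIiIiIiIiIiIiIiIiIiIRERERERERERERERERERIiIiIiIiIiIiIiIiIiIiIiEREREREREREREREREREREiIiIiIiIiIiIiIiIiIiIiERERERERERERERERERERESIiIiIiIiIiIiIiIiIiIhERERERERERERERERERERERIiIiIiIiIiIiIiIiIiIhEREREREREREREREREREREREiIiIiIiIiIiIiIiIiIRERERERERERERERERERERERESIiIiIiIiIiIiIiIiIRERERERERERERERERERERERERIiIiIiIiIiIiIiIiIhEREREREREREREREREREREREREiIiIiIiIiIiIiIiIhERERERERERERERERERERERERESIiIiIiIiIiIiIiIiERERERERERERERERERERERERERIiIiIiIiIiIiIiIiIREREREREREREREREREREREREREiIiIiIiIiIiIiIiIhERERERERERERERERERERERERESIiIiIiIiIiIiIiIRERERERERERERERERERERERERERIiIiIiIiIiIiIiIREREREREREREREREREREREREREREiIiIiIiIiIiIiIRERERERERERERERERERERERERERESIiIiIiIiIiIiIRERERERERERERERERERERERERERERIiIiIiIiIiIiIREREREREREREREREREREREREREREREiIiIiIiIiIiIhERERERERERERERERERERERERERERESIiIiIiIiIiIiIRERERERERERERERERERERERERERERIiIiIiIiIiIiIREREREREREREREREREREREREREREREiIiIiIiIiIiIhERERERERERERERERERERERERERERESIiIiIiIiIiIiERERERERERERERERERERERERERERERIiIiIiIiIiIiIREREREREREREREREREREREREREREREiIiIiIiIiIiIhERERERERERERERERERERERERERERESIiIiIiIiIiIhERERERERERERERERERERERERERERERIiIiIiIiIiIiEREREREREREREREREREREREREREREREiIiIiEREREiIRERERERERERERERERERERERERERERESIiIhERERERERERERERERERERERERERERERERERERERIiIhEREREREREREREREREREREREREREREREREREREREiIhERERERERERERERERERERERERERERERERERERERESIiERERERERERERERERERERERERERERERERERERERERIiERERERERERERERERERERERERERERERERERERERERERERERERERERERERERERERERERERERERERERERERERERERERERERERERERERERERERERERERERERERERERERERERERERERERERERERERERERERERERERERERERERERERERERERERERERERERERERERERERERERERERERERERERERERERERERERERERERERERERERERERERERERERERERERERERERERERERERERERERERERERERERERERERERERERERERERERERERERERERERERERERERERERERERERERERERERERERERERERERERERERERERERERERERERERERERERERERERERERERERERERERERERERERERERERERERERERERERERERERERERERERERERERERERERERERERERERERERERERERERERERERERERERERERERERERERERERERERERERERERERERERERERERERERERERERERERERERERERERERERERERERERERERERERERERERERERERERERERERERERERERERERERERERERERERERERERERERERERERERERERERERERERERERERERERERERERERERERERERERERERERERERERERERERERERERERERERERERERERERERERERERERERERERERERERERERERERERERERERERERERERERERERERERERERERERERERERERERERERERERERERERERERERERERERERERERERERERERERERERERERERERERERERERERERERERERERERERERERERERERERERERERERERERERER"/>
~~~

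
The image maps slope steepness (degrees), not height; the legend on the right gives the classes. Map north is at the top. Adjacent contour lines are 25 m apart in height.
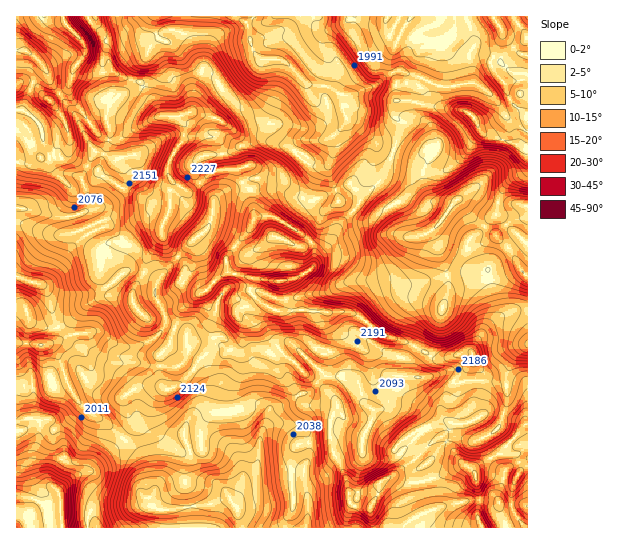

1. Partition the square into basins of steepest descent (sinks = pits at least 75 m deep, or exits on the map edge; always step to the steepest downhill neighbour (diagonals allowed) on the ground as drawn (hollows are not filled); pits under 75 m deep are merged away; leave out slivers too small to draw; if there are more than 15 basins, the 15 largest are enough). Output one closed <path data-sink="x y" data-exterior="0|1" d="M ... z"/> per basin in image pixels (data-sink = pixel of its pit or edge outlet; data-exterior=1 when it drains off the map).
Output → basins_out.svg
<path data-sink="457 199" data-exterior="0" d="M527 16l-178 1 4 3 14 3 18-2 2 10 8 8 4-1 3-7 12 8 7 1 6 7 10-1-4 3-5 20-7 12 0 6 10 18-6 0-19-5-10 1-1 14 5 6 1 5-8 27-13 28-19 18-4-8-8-7-46 21-14 20-18-9-12 0-5 3-3-29-8-7-5-14-14 0 0-11-5-17-4-4-14-2-16-11-1 14-16 27 0 10 4 6-3 12 2 9-3 13-7 12 0 7 7 13 13 12 4 7-5 13 5 5 13 8 5 0 15-15 9-5 19 4 9 3-4 8 0 6 10 10 14 8 12 1 18-3 8 3 37 0 11 5 20 16 30 11 24 15 11 0 19-7 5 0 3 3-2 10-19 18-9 22-2 8 6 8-8 0-26 12-17 14 0 3 11 9 0 6-12 10-12 5-4 5 0 6-4 8-2-4-8-3-16 2 0 8 4 3 18 4 2 19 108 0-4-10 3-20-5-29 14-10 12-6 14 2 6 16 7-5z"/><path data-sink="231 501" data-exterior="0" d="M77 67l-4 2-4 16-18 16 13 18 4 12 0 6-12 9-3 8 2 3-4 2 0 7 4 7 17 16 0 25 4 15 2 2 7-2 4 9 12 11-1 25 5 12 8 9 18 4 6 11 12 9 10-2 25-10-4 4-12 36-9 10 1 20 4 10-19-2-14 6-7 6 1 12 7 14-1 7-14 17-27 24-17 6-15 15-5-5-11-3-6-9-3-9 0-12 6-15 1-17-7-3-8 0-9 3 0 73 18 4 12 8 13-4 3 25 309 0 0-19-18-4-4-3 0-8 16-2 8 3 2 4 4-8 0-6 4-5 12-5 12-10 0-6-11-9 0-3 17-14 26-12 8 0-6-8 2-8 9-22 19-18 2-10-3-3-5 0-19 7-11 0-24-15-30-11-20-16-11-5-37 0-8-3-18 3-12-1-14-8-10-10 0-6 4-8-4-2-24-5-9 5-15 15-5 0-17-11 4-15-20-23-4-9 0-7 7-12 3-13-2-9 3-12-4-6 0-10 16-27 1-11-7-10-17-1-6-14-16-21-13-2-15-8-9 2-15 0z"/><path data-sink="270 59" data-exterior="0" d="M349 16l-254 0-10 7-10 10 10 16-1 6-8 11 11 7 15 0 9-2 15 8 13 2 16 21 6 14 17 1 20 16 17 4 6 9 3 23 14 0 5 14 8 7 2 28 18-2 18 9 14-20 46-21 8 7 4 8 19-18 13-28 8-27-1-5-5-6 1-14 10-1 19 5 6 0-10-18 0-6 7-12 5-20 4-3-10 1-6-7-7-1-12-8-3 7-4 1-8-8-2-10-18 2-14-3z"/><path data-sink="34 282" data-exterior="0" d="M54 156l-15 1-10 6-13 0 0 258 17-2 7 3-1 17-6 15 2 17 7 13 11 3 5 5 15-15 17-6 37-34 5-14-8-20 2-8 19-10 19 2-4-10-1-20 10-12 11-34 3-2-24 8-10 2-12-9-6-11-16-3-7-6-8-16 1-25-12-11-4-9-7 2-2-2-4-15 1-21-1-4-20-20-1-10z"/><path data-sink="26 51" data-exterior="0" d="M41 16l-25 1 0 66 6-2 11 2 12 14 6 3 18-15 4-16 11-14 1-6-6-12-16-16-16 0z"/><path data-sink="527 506" data-exterior="1" d="M510 453l-13 2-22 14 5 29-3 20 5 10 46-1 0-60-7 4-5-16z"/>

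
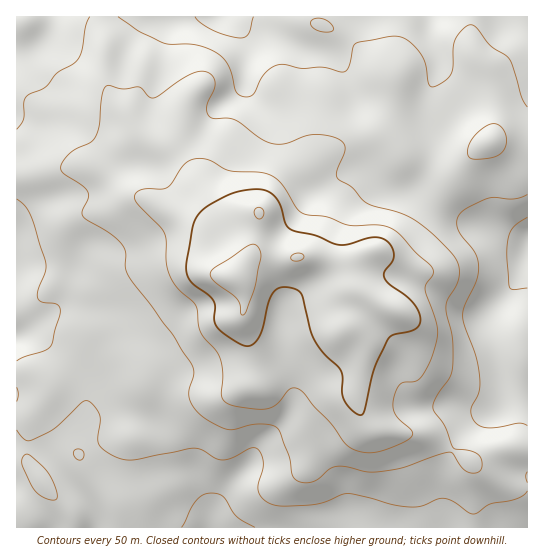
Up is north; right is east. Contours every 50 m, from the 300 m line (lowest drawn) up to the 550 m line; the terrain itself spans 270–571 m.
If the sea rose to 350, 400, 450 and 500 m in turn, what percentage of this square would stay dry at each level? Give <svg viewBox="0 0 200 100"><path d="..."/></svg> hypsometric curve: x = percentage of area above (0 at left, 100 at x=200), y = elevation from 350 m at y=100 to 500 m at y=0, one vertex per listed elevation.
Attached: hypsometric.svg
<svg viewBox="0 0 200 100"><path d="M151 100l-77-33-34-34-21-33"/></svg>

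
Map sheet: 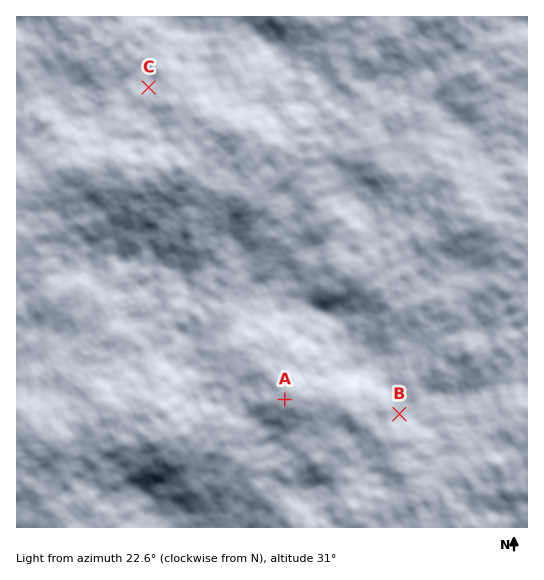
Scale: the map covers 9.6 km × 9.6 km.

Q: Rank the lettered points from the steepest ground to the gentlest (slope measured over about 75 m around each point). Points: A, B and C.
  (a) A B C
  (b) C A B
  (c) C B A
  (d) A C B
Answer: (c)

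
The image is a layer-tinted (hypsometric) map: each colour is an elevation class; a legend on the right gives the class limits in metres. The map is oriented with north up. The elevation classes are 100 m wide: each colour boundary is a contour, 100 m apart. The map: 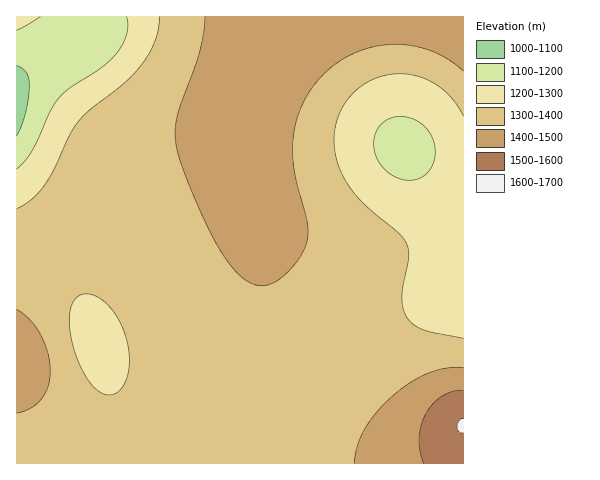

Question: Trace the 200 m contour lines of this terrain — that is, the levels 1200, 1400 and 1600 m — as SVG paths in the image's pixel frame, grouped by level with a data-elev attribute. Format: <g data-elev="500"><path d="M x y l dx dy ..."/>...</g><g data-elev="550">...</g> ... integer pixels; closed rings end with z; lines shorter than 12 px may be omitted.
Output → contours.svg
<g data-elev="1200"><path d="M405 180l-10-3-10-8-7-9-4-12 0-11 5-10 7-7 10-3 13 0 12 7 10 10 4 13-1 14-7 12-9 6z"/><path d="M17 30l23-13"/><path d="M127 17l1 8-1 8-8 17-16 16-33 22-10 9-10 14-18 40-7 10-8 8"/></g><g data-elev="1400"><path d="M17 413l14-5 10-9 7-13 2-15-2-18-7-18-11-15-13-11"/><path d="M463 368l-17 0-18 5-17 9-18 14-16 16-13 18-7 16-3 17"/><path d="M205 17l-2 17-4 19-22 65-2 14 1 15 5 18 12 29 25 53 11 16 9 11 10 7 9 4 13-1 13-7 15-17 8-16 2-9 0-11-13-51-2-16 0-17 3-17 6-18 8-15 12-14 15-13 17-10 18-6 20-3 20 2 19 5 17 8 15 12"/></g><g data-elev="1600"><path d="M463 418l-4 3-2 5 2 5 4 2"/></g>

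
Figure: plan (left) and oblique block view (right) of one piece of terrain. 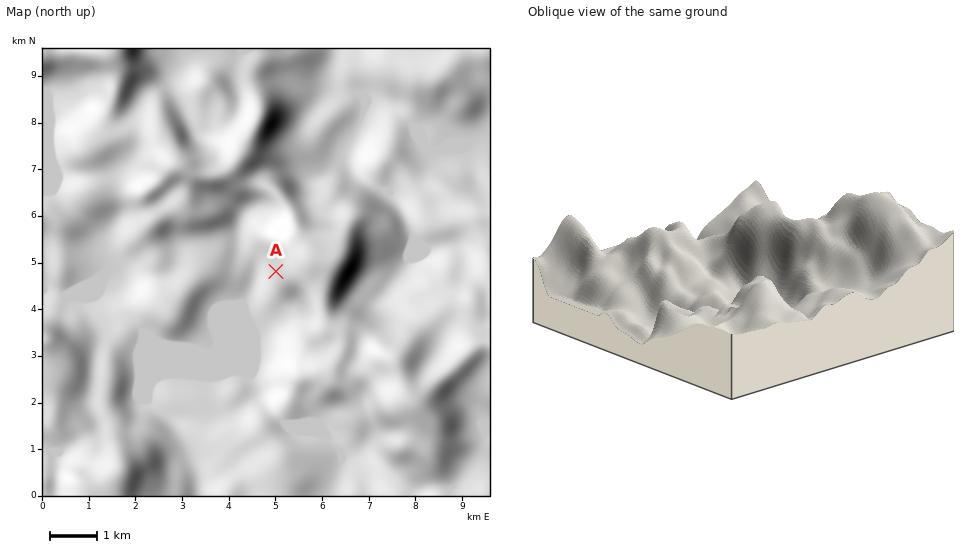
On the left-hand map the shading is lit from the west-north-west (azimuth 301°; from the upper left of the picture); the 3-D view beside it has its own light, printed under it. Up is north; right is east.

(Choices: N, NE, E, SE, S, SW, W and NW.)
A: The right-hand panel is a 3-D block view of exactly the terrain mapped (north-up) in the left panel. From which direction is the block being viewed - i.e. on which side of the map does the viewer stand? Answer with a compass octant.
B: SW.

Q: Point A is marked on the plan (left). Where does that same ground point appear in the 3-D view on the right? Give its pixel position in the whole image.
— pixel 749 254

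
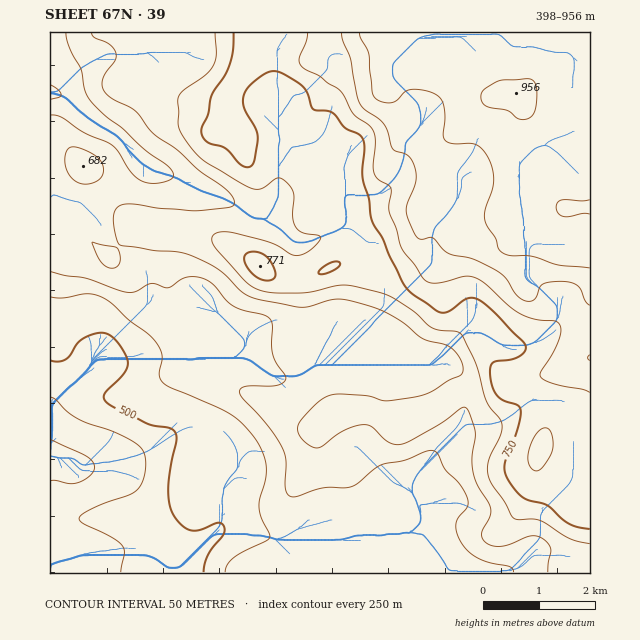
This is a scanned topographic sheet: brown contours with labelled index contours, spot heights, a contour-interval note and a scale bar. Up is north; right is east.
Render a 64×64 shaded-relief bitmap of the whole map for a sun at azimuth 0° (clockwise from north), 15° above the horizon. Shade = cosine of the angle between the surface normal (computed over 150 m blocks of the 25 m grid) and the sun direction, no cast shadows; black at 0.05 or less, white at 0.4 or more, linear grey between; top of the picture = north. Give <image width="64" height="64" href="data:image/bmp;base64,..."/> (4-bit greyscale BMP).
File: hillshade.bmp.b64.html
<image width="64" height="64" href="data:image/bmp;base64,Qk12CAAAAAAAAHYAAAAoAAAAQAAAAEAAAAABAAQAAAAAAAAIAAATCwAAEwsAABAAAAAAAAAAAAAAABEREQAiIiIAMzMzAERERABVVVUAZmZmAHd3dwCIiIgAmZmZAKqqqgC7u7sAzMzMAN3d3QDu7u4A////AJmZmZmaqpmImau8zLqZmZmZmZmZmZmZmYZVVWeImqqpmZmZmZmpmYiJq83dy6mZmZmZmpmZmaqYdUQ0VniaqZiIiIiImZmIiImr3e7cqZmZmZqqqqqqqZdkMyI0aImHZndmZmd3iIiHeJrM3cupmZmZmZmaqqqZh2VVQzNGZUMyZlVVVmd3iId3iaqqqYiJmZmZmZmZmZmHeIiGQzMyIRFmZmZmd4iIh3d4iZiId3iZmYiHeIiZmYiau6hkIiIiIpmZmZmZmZiId3iIiIh3ZniId3d3eJmZmrzLqXQyIzRFvM3czMu6mYiIiIiIiYdVVmZmZneJmZmau6mHZDI0Z3fM3e7u3cupiIiIiImZl1REVVZniZmZiImYdVVUM0V4mbvMzd7dy6mYiIiImqqYZTNEVWiJmZiHd3ZURFVEVniZqqq7zMy7qZmYiIiaqpmHVEVWZ4iIiHd2ZlVVVmZniJmZmaqqqqqpmZmIiJmZmZh2VmZmZmZnd3Zmd3d3d3iImZmZmZmZmZmpmYiImZmZmYd3h3ZlQ0V3d3eJmZiIiIiImZmIiIiImaqpmIiYiIiIh3iJh2QyNGd3iKu7qpiIiImYiHd2ZmeJqqmZmYh3Z3d3d4mYZDIjRniJq8zLqZmZmYh2ZVVEVXiZmZmZh2ZmZmZmZ4dlRDM0aJmrzMu6mZmZdmVEMzRFVoiZmZh2VVZ4h2VFZmZmVDNXiZmru7qpmZllRDMzRFVWZ4iIh2VFaJqphlVWeJh2VFaIiIibu6qZmVVEREVWZ2Zmd3dlRFaJq7u5h3eau6l2VniGVXm7uqmZZmZmZnd3d2ZmZURFaKq7zMy7qqvMzLl3eHZDR5u6qZlniIiIiIh3ZmZlVWeau7vMzdzLu83u7KiIdkI1eJmYiGeJqqqpmHZmZmZ4mrzLu7zM3dzLze/+yph2VEVWdmZ3ZomqqqqpdmZneJqru7qqu8zd3czMzN7suXZ4iHdlVVVWeJqqqqqYiIiZqruqmIibvMy8zLqZrN24Z5zcupdlRGZniZmZqqmZmZmqqpmHd4mqqqqqmZmZuoZovu7cupdmd3eImZiJmYiJmZmZmYd3eJmZmZmZmHdmVWrN3MzMuqmIh3iIh3d3d3iIiJmZiHd3mZmZmZmGQyNFi7uqqqu8u5iHd3d2VVZnd3iImZmZmIiJmZmZh1MgAleqqId3ibu7iIdmZlVEVniIiImZmZmZiImZmYdlQyETaJmHZlVomqmIh3dmVEVoiZmZmIh4iJmIiImHZUMzMiNXd2ZUNFeJiGd3d2VFV4iZmZmHZVRWZ3d2ZlQzMzMzNFZmVDIjV4h3VWZmVEVoiJmZmYZCEAEzRERDIiIyIjRVVVVDISRXd3dEREMiNWiIiZmYdTAAAAERESESIjMiNFVUQzM0VmZnd0QyIQE1Z3iIiIdTEAABIhAAESMzREREVUQzRFeIZUVnRDMhEkVmd3dmVDIQAUZ2UxETRVVmZVVURDNFZ4dTI0VVRDNFZmZmZUMyISNGmru5dUVnd3dmVVRDMzRWZUMiI2ZlVniHZVVUMyIjV5vMzd3KiIiYdUVmZDIiI0VVREREd3Z4mZhlVURDM0ac7u3M3e3LqphkNGdlQzRVZmZ3d2aId4mpl2VVVVVmit///bqr3dy6h2VWd3Zmd3iIiIiIiIiImamHZndneIm97//smImrzLl2Znd4iZmYiImZiHiImZmqmYd4iZmqvN7v7cqHZ4mqmGZmd4iaqph3iZh2Zniqq6qZmaqrvMze7ty6mYd2eImIZmZ4iZqqmHiJmHZmZru7upmrzN3d3u7tuXeImYiImIiHeIiJmaqpmZmYd3d3u7qpqr3u7u7u3cqHZniZqpmZiImaqZmZqqqqmZiJmqmph4iaze7u3dy6l1VWd4mZqpmHeKu6mZmaq6qZmZqru4dVV4q93dzMqXZDI0Vnd4iZmYZWiqqZmZmqqpmZmqu7dkRGirzLu6l1MhEjRnd3d4iZh1VomZiZmZmZmZmaqqp2Zniau6qZhkIREjRniImIiJmYdVaIiIiIiImZmZqqmYiau7u6mHZUIRI1Z3iZqqmIiJqXZniHZmZ3eIiJmqmZib7+3LmGVDIiNFd4iJmquph4mqh2eIdURWZ3eImamZmK3//sqGQzIjRWd4iIiIiZmHZ4mYd4iGVEVnd3eJmZmZvf/sqGVEREVnd3iZmIdniYZVZ4h3iZhlVWd2ZniImZve/sp2VVVmeJmIeKu5iHZ3dkI0Z3eJqYdmZ3dmd4iInv/bhlRVZ4iaupiKzLmal2ZmQQFFZ4iZmHZniId4iIiP/adURFZ4iZqqmJrMqZqoZVVCATVnd4iZh3eIiIiZmI/adURFVniZmqqZmaqZmahlRVQ0Vnd3eJmYiIiJmZmZm5hlVVZniZqru7qYd4mXd2VVZmeIh2ZneImZmZmZmZmXd3eIiIiZq7zN3KdEZ2REVmZ3iZmHdmZniqqqqpmZmZd3eaqqqZmqvM3dt0MzMiNniHeJmYh3d3iaqru6qZmZmHd4q7upmZqqvMy5ZDM0RXiYiImZiIiJmaqqu7uqmZmYh2eKqpmZmZmqu7qXZmeIiYd4iZmZmaqqqqqqqqqpmZh3ZniIiJmZmZmZqqmImqqZhmeIiImaqrqqqqmqqpmZmHd2Z3eImZmZmZmaqpmaqpl2Z4iIiZmqqqqZmZmZmZmYh3d3d4iZmZmZiJmZmZqqmYZniIiJmZmZqZmZmZmZmZ"/>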